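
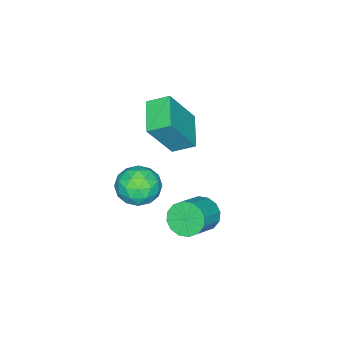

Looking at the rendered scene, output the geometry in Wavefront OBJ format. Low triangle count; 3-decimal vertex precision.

v 0.636 -2.576 -1.372
v 1.523 -2.319 -1.314
v 1.037 -3.781 -2.166
v 1.924 -3.524 -2.108
v 1.477 -3.815 -1.352
v 1.229 -3.071 -0.862
v 1.331 -3.029 -2.618
v 1.083 -2.285 -2.128
v 1.953 -2.599 -2.085
v 2.043 -3.085 -1.302
v 0.517 -3.015 -2.178
v 0.607 -3.501 -1.395
v 1.045 -2.342 -1.273
v 1.515 -3.758 -2.207
v 1.253 -3.929 -1.762
v 1.774 -3.778 -1.729
v 0.872 -2.784 -1.007
v 1.393 -2.633 -0.974
v 1.366 -3.512 -0.996
v 1.167 -3.467 -2.506
v 1.688 -3.316 -2.473
v 0.786 -2.322 -1.751
v 1.307 -2.171 -1.718
v 1.194 -2.588 -2.484
v 1.818 -2.356 -1.693
v 2.054 -3.064 -2.159
v 1.705 -2.773 -2.459
v 1.56 -2.335 -2.171
v 1.871 -2.641 -1.233
v 2.107 -3.349 -1.699
v 1.844 -3.52 -1.255
v 1.698 -3.083 -0.967
v 2.124 -2.806 -1.685
v 0.453 -2.751 -1.781
v 0.689 -3.459 -2.247
v 0.862 -3.017 -2.513
v 0.716 -2.58 -2.225
v 0.506 -3.036 -1.321
v 0.742 -3.744 -1.787
v 1 -3.765 -1.309
v 0.855 -3.327 -1.021
v 0.436 -3.294 -1.795
v -1.231 -3.248 -0.001
v -1.614 -2.456 0.431
v -0.049 -2.435 -0.443
v -0.432 -1.644 -0.011
v -0.268 -3.716 1.711
v -0.651 -2.925 2.143
v 0.914 -2.904 1.269
v 0.531 -2.112 1.701
v 0.123 -1.028 -3.334
v 0.464 -0.667 -3.922
v 1.659 -0.611 -3.195
v 1.317 -0.972 -2.606
v 0.313 -0.376 -3.696
v 1.508 -0.32 -2.969
v 0.11 -0.259 -3.373
v 1.305 -0.203 -2.646
v -0.088 -0.348 -3.04
v 1.106 -0.292 -2.312
v -0.231 -0.62 -2.785
v 0.964 -0.564 -2.057
v -0.278 -1.001 -2.677
v 0.916 -0.944 -1.95
v -0.219 -1.389 -2.745
v 0.976 -1.333 -2.018
v -0.068 -1.68 -2.971
v 1.127 -1.624 -2.244
v 0.135 -1.797 -3.294
v 1.33 -1.741 -2.567
v 0.334 -1.708 -3.628
v 1.528 -1.652 -2.9
v 0.476 -1.436 -3.883
v 1.671 -1.38 -3.155
v 0.524 -1.056 -3.99
v 1.718 -0.999 -3.263
f 1 38 17
f 38 12 41
f 17 41 6
f 38 41 17
f 1 17 13
f 17 6 18
f 13 18 2
f 17 18 13
f 1 13 22
f 13 2 23
f 22 23 8
f 13 23 22
f 1 22 34
f 22 8 37
f 34 37 11
f 22 37 34
f 1 34 38
f 34 11 42
f 38 42 12
f 34 42 38
f 2 18 29
f 18 6 32
f 29 32 10
f 18 32 29
f 6 41 19
f 41 12 40
f 19 40 5
f 41 40 19
f 12 42 39
f 42 11 35
f 39 35 3
f 42 35 39
f 11 37 36
f 37 8 24
f 36 24 7
f 37 24 36
f 8 23 28
f 23 2 25
f 28 25 9
f 23 25 28
f 4 30 16
f 30 10 31
f 16 31 5
f 30 31 16
f 4 16 14
f 16 5 15
f 14 15 3
f 16 15 14
f 4 14 21
f 14 3 20
f 21 20 7
f 14 20 21
f 4 21 26
f 21 7 27
f 26 27 9
f 21 27 26
f 4 26 30
f 26 9 33
f 30 33 10
f 26 33 30
f 5 31 19
f 31 10 32
f 19 32 6
f 31 32 19
f 3 15 39
f 15 5 40
f 39 40 12
f 15 40 39
f 7 20 36
f 20 3 35
f 36 35 11
f 20 35 36
f 9 27 28
f 27 7 24
f 28 24 8
f 27 24 28
f 10 33 29
f 33 9 25
f 29 25 2
f 33 25 29
f 44 46 43
f 47 44 43
f 43 46 45
f 45 47 43
f 44 50 46
f 48 44 47
f 48 50 44
f 46 50 45
f 49 47 45
f 45 50 49
f 49 48 47
f 50 48 49
f 52 51 55
f 52 55 53
f 53 55 56
f 53 56 54
f 55 51 57
f 55 57 56
f 56 57 58
f 56 58 54
f 57 51 59
f 57 59 58
f 58 59 60
f 58 60 54
f 59 51 61
f 59 61 60
f 60 61 62
f 60 62 54
f 61 51 63
f 61 63 62
f 62 63 64
f 62 64 54
f 63 51 65
f 63 65 64
f 64 65 66
f 64 66 54
f 65 51 67
f 65 67 66
f 66 67 68
f 66 68 54
f 67 51 69
f 67 69 68
f 68 69 70
f 68 70 54
f 69 51 71
f 69 71 70
f 70 71 72
f 70 72 54
f 71 51 73
f 71 73 72
f 72 73 74
f 72 74 54
f 73 51 75
f 73 75 74
f 74 75 76
f 74 76 54
f 75 51 52
f 75 52 76
f 76 52 53
f 76 53 54



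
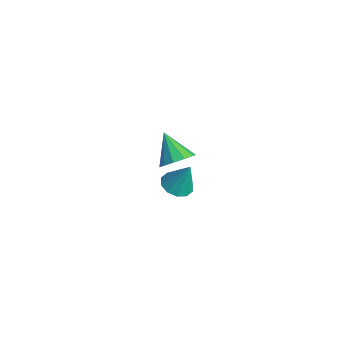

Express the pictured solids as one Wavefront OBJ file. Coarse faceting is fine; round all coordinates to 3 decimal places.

v 3.104 0.777 3.094
v 3.758 0.832 3.794
v 1.796 0.663 4.326
v 3.585 1.384 3.661
v 3.228 1.704 3.311
v 2.823 1.669 2.878
v 2.526 1.294 2.528
v 2.449 0.721 2.394
v 2.622 0.169 2.527
v 2.98 -0.15 2.877
v 3.384 -0.116 3.31
v 3.682 0.26 3.66
v -1.693 3.082 -3.864
v -1.211 2.268 -3.774
v -1.147 3.598 -2.096
v -0.849 2.669 -4.003
v -0.808 3.228 -4.179
v -1.106 3.731 -4.234
v -1.627 3.986 -4.148
v -2.174 3.896 -3.953
v -2.537 3.495 -3.724
v -2.577 2.937 -3.548
v -2.279 2.433 -3.493
v -1.758 2.178 -3.58
f 2 1 4
f 2 4 3
f 4 1 5
f 4 5 3
f 5 1 6
f 5 6 3
f 6 1 7
f 6 7 3
f 7 1 8
f 7 8 3
f 8 1 9
f 8 9 3
f 9 1 10
f 9 10 3
f 10 1 11
f 10 11 3
f 11 1 12
f 11 12 3
f 12 1 2
f 12 2 3
f 14 13 16
f 14 16 15
f 16 13 17
f 16 17 15
f 17 13 18
f 17 18 15
f 18 13 19
f 18 19 15
f 19 13 20
f 19 20 15
f 20 13 21
f 20 21 15
f 21 13 22
f 21 22 15
f 22 13 23
f 22 23 15
f 23 13 24
f 23 24 15
f 24 13 14
f 24 14 15



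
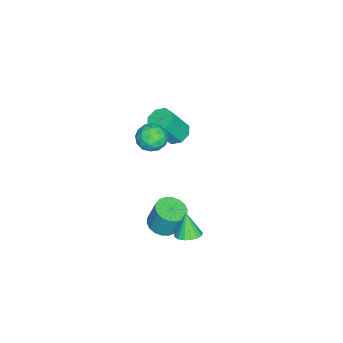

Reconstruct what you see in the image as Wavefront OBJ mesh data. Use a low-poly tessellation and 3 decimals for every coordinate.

v -1.927 1.617 0.066
v -1.525 1.017 -0.362
v -0.79 0.263 1.385
v -1.193 0.863 1.814
v -1.167 1.546 -0.284
v -0.433 0.791 1.463
v -1.255 2.116 -0.001
v -0.52 1.362 1.747
v -1.736 2.394 0.322
v -1.002 1.64 2.069
v -2.33 2.217 0.495
v -1.595 1.463 2.242
v -2.687 1.689 0.417
v -1.953 0.934 2.164
v -2.6 1.118 0.133
v -1.865 0.364 1.881
v -2.118 0.84 -0.189
v -1.384 0.086 1.558
v 2.157 1.911 2.709
v 2.743 1.991 3.448
v 1.277 0.949 3.512
v 1.863 1.029 4.251
v 1.329 1.765 3.989
v 1.873 2.359 3.493
v 2.147 0.581 3.467
v 2.691 1.175 2.971
v 2.737 1.169 3.916
v 2.232 1.9 4.239
v 1.788 1.04 2.721
v 1.283 1.771 3.044
v 2.527 2.036 3.008
v 1.493 0.904 3.952
v 1.179 1.337 3.798
v 1.523 1.384 4.232
v 2.016 2.252 3.035
v 2.36 2.299 3.469
v 1.529 2.166 3.787
v 1.66 0.641 3.491
v 2.004 0.688 3.925
v 2.497 1.556 2.728
v 2.841 1.603 3.162
v 2.491 0.774 3.173
v 2.869 1.599 3.717
v 2.351 1.033 4.189
v 2.518 0.77 3.729
v 2.838 1.12 3.437
v 2.571 2.029 3.907
v 2.054 1.464 4.379
v 1.74 1.896 4.225
v 2.06 2.246 3.934
v 2.568 1.546 4.182
v 1.966 1.476 2.581
v 1.449 0.911 3.053
v 1.96 0.694 3.026
v 2.28 1.044 2.735
v 1.669 1.907 2.771
v 1.151 1.341 3.243
v 1.182 1.82 3.523
v 1.502 2.17 3.231
v 1.452 1.394 2.778
v 1.889 2.032 -4.599
v 2.648 1.498 -4.449
v 2.69 2.015 -2.83
v 1.931 2.548 -2.981
v 2.813 1.863 -4.57
v 2.855 2.379 -2.951
v 2.795 2.261 -4.696
v 2.837 2.778 -3.077
v 2.598 2.614 -4.804
v 2.64 3.131 -3.185
v 2.26 2.851 -4.871
v 2.302 3.368 -3.252
v 1.849 2.927 -4.884
v 1.891 3.443 -3.265
v 1.446 2.825 -4.841
v 1.488 3.341 -3.222
v 1.13 2.565 -4.75
v 1.172 3.082 -3.131
v 0.965 2.201 -4.629
v 1.007 2.717 -3.01
v 0.983 1.802 -4.503
v 1.025 2.319 -2.884
v 1.18 1.449 -4.395
v 1.222 1.966 -2.776
v 1.518 1.212 -4.328
v 1.56 1.729 -2.709
v 1.929 1.137 -4.315
v 1.971 1.653 -2.696
v 2.332 1.239 -4.358
v 2.374 1.755 -2.739
v 3.375 4.001 -3.324
v 3.848 3.369 -3.298
v 2.865 3.679 -1.896
v 4.062 3.648 -3.159
v 4.118 4.008 -3.057
v 4.004 4.366 -3.017
v 3.746 4.641 -3.047
v 3.403 4.769 -3.141
v 3.053 4.721 -3.276
v 2.777 4.508 -3.423
v 2.638 4.179 -3.546
v 2.667 3.81 -3.619
v 2.859 3.484 -3.625
v 3.169 3.276 -3.561
v 3.526 3.235 -3.443
f 2 1 5
f 2 5 3
f 3 5 6
f 3 6 4
f 5 1 7
f 5 7 6
f 6 7 8
f 6 8 4
f 7 1 9
f 7 9 8
f 8 9 10
f 8 10 4
f 9 1 11
f 9 11 10
f 10 11 12
f 10 12 4
f 11 1 13
f 11 13 12
f 12 13 14
f 12 14 4
f 13 1 15
f 13 15 14
f 14 15 16
f 14 16 4
f 15 1 17
f 15 17 16
f 16 17 18
f 16 18 4
f 17 1 2
f 17 2 18
f 18 2 3
f 18 3 4
f 19 56 35
f 56 30 59
f 35 59 24
f 56 59 35
f 19 35 31
f 35 24 36
f 31 36 20
f 35 36 31
f 19 31 40
f 31 20 41
f 40 41 26
f 31 41 40
f 19 40 52
f 40 26 55
f 52 55 29
f 40 55 52
f 19 52 56
f 52 29 60
f 56 60 30
f 52 60 56
f 20 36 47
f 36 24 50
f 47 50 28
f 36 50 47
f 24 59 37
f 59 30 58
f 37 58 23
f 59 58 37
f 30 60 57
f 60 29 53
f 57 53 21
f 60 53 57
f 29 55 54
f 55 26 42
f 54 42 25
f 55 42 54
f 26 41 46
f 41 20 43
f 46 43 27
f 41 43 46
f 22 48 34
f 48 28 49
f 34 49 23
f 48 49 34
f 22 34 32
f 34 23 33
f 32 33 21
f 34 33 32
f 22 32 39
f 32 21 38
f 39 38 25
f 32 38 39
f 22 39 44
f 39 25 45
f 44 45 27
f 39 45 44
f 22 44 48
f 44 27 51
f 48 51 28
f 44 51 48
f 23 49 37
f 49 28 50
f 37 50 24
f 49 50 37
f 21 33 57
f 33 23 58
f 57 58 30
f 33 58 57
f 25 38 54
f 38 21 53
f 54 53 29
f 38 53 54
f 27 45 46
f 45 25 42
f 46 42 26
f 45 42 46
f 28 51 47
f 51 27 43
f 47 43 20
f 51 43 47
f 62 61 65
f 62 65 63
f 63 65 66
f 63 66 64
f 65 61 67
f 65 67 66
f 66 67 68
f 66 68 64
f 67 61 69
f 67 69 68
f 68 69 70
f 68 70 64
f 69 61 71
f 69 71 70
f 70 71 72
f 70 72 64
f 71 61 73
f 71 73 72
f 72 73 74
f 72 74 64
f 73 61 75
f 73 75 74
f 74 75 76
f 74 76 64
f 75 61 77
f 75 77 76
f 76 77 78
f 76 78 64
f 77 61 79
f 77 79 78
f 78 79 80
f 78 80 64
f 79 61 81
f 79 81 80
f 80 81 82
f 80 82 64
f 81 61 83
f 81 83 82
f 82 83 84
f 82 84 64
f 83 61 85
f 83 85 84
f 84 85 86
f 84 86 64
f 85 61 87
f 85 87 86
f 86 87 88
f 86 88 64
f 87 61 89
f 87 89 88
f 88 89 90
f 88 90 64
f 89 61 62
f 89 62 90
f 90 62 63
f 90 63 64
f 92 91 94
f 92 94 93
f 94 91 95
f 94 95 93
f 95 91 96
f 95 96 93
f 96 91 97
f 96 97 93
f 97 91 98
f 97 98 93
f 98 91 99
f 98 99 93
f 99 91 100
f 99 100 93
f 100 91 101
f 100 101 93
f 101 91 102
f 101 102 93
f 102 91 103
f 102 103 93
f 103 91 104
f 103 104 93
f 104 91 105
f 104 105 93
f 105 91 92
f 105 92 93



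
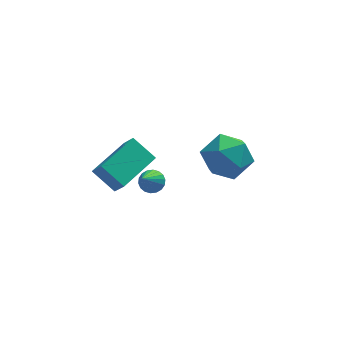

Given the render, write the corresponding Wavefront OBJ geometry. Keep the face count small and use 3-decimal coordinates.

v -0.87 -1.824 1.962
v -0.572 -1.56 2.281
v -1.37 -2.996 3.398
v -0.771 -1.453 2.299
v -0.991 -1.42 2.25
v -1.186 -1.467 2.144
v -1.318 -1.584 2.002
v -1.362 -1.749 1.852
v -1.308 -1.928 1.724
v -1.168 -2.087 1.643
v -0.968 -2.194 1.625
v -0.749 -2.227 1.675
v -0.554 -2.181 1.781
v -0.421 -2.063 1.923
v -0.378 -1.899 2.072
v -0.431 -1.719 2.2
v -2.979 -0.738 1.8
v -2.68 -1.251 2.579
v -1.628 0.531 2.117
v -1.329 0.017 2.896
v -2.211 -1.377 1.084
v -1.912 -1.891 1.863
v -0.86 -0.109 1.401
v -0.561 -0.622 2.18
v 2.079 0.674 2.06
v 2.957 0.845 1.377
v 1.563 -0.745 1.043
v 2.441 -0.574 0.36
v 2.608 -0.942 1.41
v 2.927 -0.065 2.039
v 1.593 0.165 0.381
v 1.912 1.042 1.01
v 2.657 0.53 0.34
v 3.284 -0.154 0.976
v 1.236 0.254 1.444
v 1.863 -0.43 2.08
f 2 1 4
f 2 4 3
f 4 1 5
f 4 5 3
f 5 1 6
f 5 6 3
f 6 1 7
f 6 7 3
f 7 1 8
f 7 8 3
f 8 1 9
f 8 9 3
f 9 1 10
f 9 10 3
f 10 1 11
f 10 11 3
f 11 1 12
f 11 12 3
f 12 1 13
f 12 13 3
f 13 1 14
f 13 14 3
f 14 1 15
f 14 15 3
f 15 1 16
f 15 16 3
f 16 1 2
f 16 2 3
f 18 20 17
f 21 18 17
f 17 20 19
f 19 21 17
f 18 24 20
f 22 18 21
f 22 24 18
f 20 24 19
f 23 21 19
f 19 24 23
f 23 22 21
f 24 22 23
f 25 36 30
f 25 30 26
f 25 26 32
f 25 32 35
f 25 35 36
f 26 30 34
f 30 36 29
f 36 35 27
f 35 32 31
f 32 26 33
f 28 34 29
f 28 29 27
f 28 27 31
f 28 31 33
f 28 33 34
f 29 34 30
f 27 29 36
f 31 27 35
f 33 31 32
f 34 33 26



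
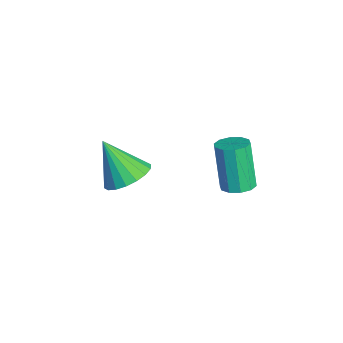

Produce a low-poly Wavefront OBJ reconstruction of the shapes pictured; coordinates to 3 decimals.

v -1.762 0.283 -0.242
v -1.232 -0.565 -0.385
v -2.558 -0.483 1.342
v -0.959 -0.318 -0.128
v -0.844 0.048 0.106
v -0.911 0.46 0.272
v -1.147 0.838 0.336
v -1.505 1.105 0.286
v -1.914 1.21 0.131
v -2.292 1.131 -0.098
v -2.566 0.884 -0.355
v -2.681 0.518 -0.589
v -2.614 0.106 -0.755
v -2.378 -0.272 -0.819
v -2.02 -0.539 -0.769
v -1.611 -0.644 -0.614
v 2.736 3.312 2.955
v 3.26 3.632 3.169
v 2.568 3.568 4.959
v 2.044 3.248 4.745
v 2.98 3.903 3.07
v 2.289 3.839 4.86
v 2.607 3.948 2.928
v 1.916 3.885 4.718
v 2.283 3.751 2.796
v 1.592 3.687 4.586
v 2.132 3.385 2.725
v 1.441 3.322 4.515
v 2.212 2.992 2.741
v 1.52 2.928 4.531
v 2.491 2.721 2.84
v 1.8 2.657 4.63
v 2.864 2.675 2.982
v 2.173 2.612 4.772
v 3.188 2.873 3.114
v 2.497 2.809 4.904
v 3.339 3.238 3.185
v 2.648 3.175 4.975
f 2 1 4
f 2 4 3
f 4 1 5
f 4 5 3
f 5 1 6
f 5 6 3
f 6 1 7
f 6 7 3
f 7 1 8
f 7 8 3
f 8 1 9
f 8 9 3
f 9 1 10
f 9 10 3
f 10 1 11
f 10 11 3
f 11 1 12
f 11 12 3
f 12 1 13
f 12 13 3
f 13 1 14
f 13 14 3
f 14 1 15
f 14 15 3
f 15 1 16
f 15 16 3
f 16 1 2
f 16 2 3
f 18 17 21
f 18 21 19
f 19 21 22
f 19 22 20
f 21 17 23
f 21 23 22
f 22 23 24
f 22 24 20
f 23 17 25
f 23 25 24
f 24 25 26
f 24 26 20
f 25 17 27
f 25 27 26
f 26 27 28
f 26 28 20
f 27 17 29
f 27 29 28
f 28 29 30
f 28 30 20
f 29 17 31
f 29 31 30
f 30 31 32
f 30 32 20
f 31 17 33
f 31 33 32
f 32 33 34
f 32 34 20
f 33 17 35
f 33 35 34
f 34 35 36
f 34 36 20
f 35 17 37
f 35 37 36
f 36 37 38
f 36 38 20
f 37 17 18
f 37 18 38
f 38 18 19
f 38 19 20



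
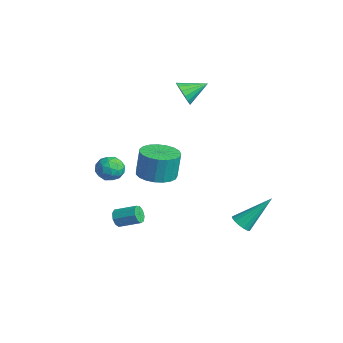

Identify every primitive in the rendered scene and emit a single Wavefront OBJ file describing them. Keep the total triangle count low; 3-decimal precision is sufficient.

v -1.389 0.501 -1.756
v -0.444 0.761 -1.768
v -0.486 0.978 -0.335
v -1.431 0.719 -0.324
v -0.631 1.118 -1.828
v -0.673 1.336 -0.395
v -0.949 1.369 -1.875
v -0.991 1.586 -0.442
v -1.343 1.469 -1.902
v -1.385 1.687 -0.469
v -1.745 1.402 -1.904
v -1.787 1.62 -0.471
v -2.085 1.18 -1.88
v -2.127 1.398 -0.447
v -2.305 0.84 -1.835
v -2.347 1.058 -0.402
v -2.367 0.441 -1.776
v -2.409 0.659 -0.343
v -2.26 0.053 -1.714
v -2.302 0.271 -0.281
v -2.002 -0.257 -1.659
v -2.044 -0.04 -0.226
v -1.638 -0.437 -1.621
v -1.68 -0.219 -0.188
v -1.231 -0.454 -1.607
v -1.273 -0.237 -0.174
v -0.851 -0.306 -1.618
v -0.893 -0.089 -0.185
v -0.565 -0.019 -1.653
v -0.607 0.199 -0.22
v -0.421 0.359 -1.706
v -0.463 0.576 -0.274
v 3.557 2.272 -2.665
v 4.105 2.276 -2.779
v 3.843 3.668 -1.235
v 4.004 2.463 -2.942
v 3.801 2.607 -3.042
v 3.542 2.674 -3.055
v 3.286 2.648 -2.979
v 3.092 2.537 -2.831
v 3.005 2.364 -2.645
v 3.044 2.17 -2.464
v 3.201 2 -2.329
v 3.439 1.892 -2.271
v 3.704 1.871 -2.303
v 3.936 1.941 -2.419
v 4.08 2.087 -2.59
v -2.82 2.618 2.386
v -2.445 2.799 1.787
v -2.58 3.802 2.894
v -2.773 2.897 1.713
v -3.111 2.931 1.794
v -3.382 2.893 2.011
v -3.525 2.792 2.313
v -3.506 2.652 2.633
v -3.33 2.503 2.895
v -3.038 2.381 3.042
v -2.695 2.313 3.038
v -2.381 2.315 2.885
v -2.167 2.387 2.617
v -2.103 2.511 2.297
v -2.204 2.66 1.997
v -0.163 -2.109 -3.22
v 0.169 -2.194 -3.583
v 0.856 -1.397 -3.144
v 0.523 -1.311 -2.78
v -0.051 -1.951 -3.681
v 0.636 -1.154 -3.242
v -0.323 -1.782 -3.563
v 0.363 -0.985 -3.123
v -0.521 -1.765 -3.284
v 0.166 -0.968 -2.845
v -0.551 -1.909 -2.975
v 0.135 -1.112 -2.536
v -0.4 -2.146 -2.781
v 0.287 -1.349 -2.342
v -0.138 -2.366 -2.792
v 0.549 -1.569 -2.353
v 0.112 -2.465 -3.003
v 0.799 -1.668 -2.564
v 0.233 -2.397 -3.315
v 0.92 -1.6 -2.876
v -2.228 -0.718 -1.295
v -1.967 -1.122 -1.867
v -2.893 -1.658 -0.933
v -2.632 -2.062 -1.505
v -2.178 -1.872 -0.944
v -1.767 -1.291 -1.168
v -3.093 -1.489 -1.632
v -2.682 -0.908 -1.856
v -2.502 -1.599 -2.075
v -1.936 -1.835 -1.649
v -2.924 -0.945 -1.151
v -2.358 -1.181 -0.725
v -2.039 -0.837 -1.613
v -2.821 -1.943 -1.187
v -2.554 -1.831 -0.858
v -2.401 -2.069 -1.193
v -1.921 -0.936 -1.202
v -1.768 -1.174 -1.538
v -1.892 -1.615 -0.995
v -3.092 -1.606 -1.262
v -2.939 -1.844 -1.598
v -2.459 -0.711 -1.607
v -2.306 -0.949 -1.942
v -2.968 -1.165 -1.805
v -2.2 -1.355 -2.071
v -2.591 -1.908 -1.858
v -2.862 -1.571 -1.933
v -2.621 -1.229 -2.065
v -1.868 -1.494 -1.821
v -2.259 -2.047 -1.608
v -1.992 -1.935 -1.278
v -1.75 -1.593 -1.41
v -2.182 -1.774 -1.943
v -2.601 -0.733 -1.192
v -2.992 -1.286 -0.979
v -3.11 -1.187 -1.39
v -2.868 -0.845 -1.522
v -2.269 -0.872 -0.942
v -2.66 -1.425 -0.729
v -2.239 -1.551 -0.735
v -1.998 -1.209 -0.867
v -2.678 -1.006 -0.857
f 2 1 5
f 2 5 3
f 3 5 6
f 3 6 4
f 5 1 7
f 5 7 6
f 6 7 8
f 6 8 4
f 7 1 9
f 7 9 8
f 8 9 10
f 8 10 4
f 9 1 11
f 9 11 10
f 10 11 12
f 10 12 4
f 11 1 13
f 11 13 12
f 12 13 14
f 12 14 4
f 13 1 15
f 13 15 14
f 14 15 16
f 14 16 4
f 15 1 17
f 15 17 16
f 16 17 18
f 16 18 4
f 17 1 19
f 17 19 18
f 18 19 20
f 18 20 4
f 19 1 21
f 19 21 20
f 20 21 22
f 20 22 4
f 21 1 23
f 21 23 22
f 22 23 24
f 22 24 4
f 23 1 25
f 23 25 24
f 24 25 26
f 24 26 4
f 25 1 27
f 25 27 26
f 26 27 28
f 26 28 4
f 27 1 29
f 27 29 28
f 28 29 30
f 28 30 4
f 29 1 31
f 29 31 30
f 30 31 32
f 30 32 4
f 31 1 2
f 31 2 32
f 32 2 3
f 32 3 4
f 34 33 36
f 34 36 35
f 36 33 37
f 36 37 35
f 37 33 38
f 37 38 35
f 38 33 39
f 38 39 35
f 39 33 40
f 39 40 35
f 40 33 41
f 40 41 35
f 41 33 42
f 41 42 35
f 42 33 43
f 42 43 35
f 43 33 44
f 43 44 35
f 44 33 45
f 44 45 35
f 45 33 46
f 45 46 35
f 46 33 47
f 46 47 35
f 47 33 34
f 47 34 35
f 49 48 51
f 49 51 50
f 51 48 52
f 51 52 50
f 52 48 53
f 52 53 50
f 53 48 54
f 53 54 50
f 54 48 55
f 54 55 50
f 55 48 56
f 55 56 50
f 56 48 57
f 56 57 50
f 57 48 58
f 57 58 50
f 58 48 59
f 58 59 50
f 59 48 60
f 59 60 50
f 60 48 61
f 60 61 50
f 61 48 62
f 61 62 50
f 62 48 49
f 62 49 50
f 64 63 67
f 64 67 65
f 65 67 68
f 65 68 66
f 67 63 69
f 67 69 68
f 68 69 70
f 68 70 66
f 69 63 71
f 69 71 70
f 70 71 72
f 70 72 66
f 71 63 73
f 71 73 72
f 72 73 74
f 72 74 66
f 73 63 75
f 73 75 74
f 74 75 76
f 74 76 66
f 75 63 77
f 75 77 76
f 76 77 78
f 76 78 66
f 77 63 79
f 77 79 78
f 78 79 80
f 78 80 66
f 79 63 81
f 79 81 80
f 80 81 82
f 80 82 66
f 81 63 64
f 81 64 82
f 82 64 65
f 82 65 66
f 83 120 99
f 120 94 123
f 99 123 88
f 120 123 99
f 83 99 95
f 99 88 100
f 95 100 84
f 99 100 95
f 83 95 104
f 95 84 105
f 104 105 90
f 95 105 104
f 83 104 116
f 104 90 119
f 116 119 93
f 104 119 116
f 83 116 120
f 116 93 124
f 120 124 94
f 116 124 120
f 84 100 111
f 100 88 114
f 111 114 92
f 100 114 111
f 88 123 101
f 123 94 122
f 101 122 87
f 123 122 101
f 94 124 121
f 124 93 117
f 121 117 85
f 124 117 121
f 93 119 118
f 119 90 106
f 118 106 89
f 119 106 118
f 90 105 110
f 105 84 107
f 110 107 91
f 105 107 110
f 86 112 98
f 112 92 113
f 98 113 87
f 112 113 98
f 86 98 96
f 98 87 97
f 96 97 85
f 98 97 96
f 86 96 103
f 96 85 102
f 103 102 89
f 96 102 103
f 86 103 108
f 103 89 109
f 108 109 91
f 103 109 108
f 86 108 112
f 108 91 115
f 112 115 92
f 108 115 112
f 87 113 101
f 113 92 114
f 101 114 88
f 113 114 101
f 85 97 121
f 97 87 122
f 121 122 94
f 97 122 121
f 89 102 118
f 102 85 117
f 118 117 93
f 102 117 118
f 91 109 110
f 109 89 106
f 110 106 90
f 109 106 110
f 92 115 111
f 115 91 107
f 111 107 84
f 115 107 111



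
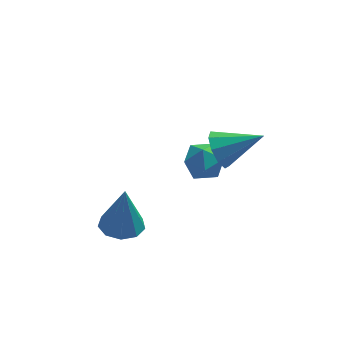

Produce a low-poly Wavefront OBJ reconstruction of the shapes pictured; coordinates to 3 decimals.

v -2.576 -2.905 -1.75
v -1.845 -2.616 -1.831
v -2.424 -2.795 0.01
v -2.205 -2.212 -1.825
v -2.737 -2.132 -1.784
v -3.195 -2.414 -1.727
v -3.363 -2.926 -1.681
v -3.163 -3.428 -1.667
v -2.688 -3.685 -1.692
v -2.161 -3.577 -1.744
v -1.828 -3.155 -1.799
v 0.769 -2.063 1.071
v 1.066 -2.352 0.433
v 2.211 -2.257 1.829
v 1.131 -1.836 0.442
v 1.026 -1.427 0.745
v 0.802 -1.315 1.2
v 0.562 -1.554 1.595
v 0.419 -2.031 1.744
v 0.44 -2.523 1.579
v 0.616 -2.8 1.175
v 0.863 -2.733 0.723
v 0.197 0.41 -1.081
v 1.022 0.332 -1.027
v 0.158 -0.612 -1.953
v 0.983 -0.69 -1.899
v 0.504 -0.888 -1.25
v 0.528 -0.256 -0.711
v 0.652 -0.024 -2.269
v 0.676 0.608 -1.73
v 1.303 0.064 -1.761
v 1.212 -0.47 -1.132
v -0.032 0.19 -1.848
v -0.123 -0.344 -1.219
f 2 1 4
f 2 4 3
f 4 1 5
f 4 5 3
f 5 1 6
f 5 6 3
f 6 1 7
f 6 7 3
f 7 1 8
f 7 8 3
f 8 1 9
f 8 9 3
f 9 1 10
f 9 10 3
f 10 1 11
f 10 11 3
f 11 1 2
f 11 2 3
f 13 12 15
f 13 15 14
f 15 12 16
f 15 16 14
f 16 12 17
f 16 17 14
f 17 12 18
f 17 18 14
f 18 12 19
f 18 19 14
f 19 12 20
f 19 20 14
f 20 12 21
f 20 21 14
f 21 12 22
f 21 22 14
f 22 12 13
f 22 13 14
f 23 34 28
f 23 28 24
f 23 24 30
f 23 30 33
f 23 33 34
f 24 28 32
f 28 34 27
f 34 33 25
f 33 30 29
f 30 24 31
f 26 32 27
f 26 27 25
f 26 25 29
f 26 29 31
f 26 31 32
f 27 32 28
f 25 27 34
f 29 25 33
f 31 29 30
f 32 31 24



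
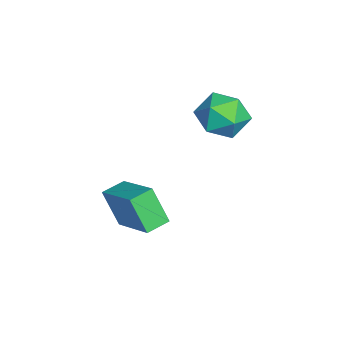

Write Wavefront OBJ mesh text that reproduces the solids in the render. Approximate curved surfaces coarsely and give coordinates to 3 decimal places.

v 1.596 -2.863 -2.049
v 1.249 -3.39 -0.822
v 1.08 -2.225 -1.921
v 0.733 -2.752 -0.694
v 2.947 -1.928 -1.266
v 2.6 -2.455 -0.039
v 2.431 -1.29 -1.138
v 2.084 -1.817 0.089
v -0.302 0.712 2.459
v 0.485 1.124 2.165
v 0.355 -0.644 2.315
v 1.142 -0.232 2.021
v 0.868 -0.136 2.911
v 0.462 0.702 2.999
v 0.378 -0.222 1.481
v -0.028 0.616 1.569
v 0.905 0.547 1.56
v 1.208 0.6 2.444
v -0.368 -0.12 2.036
v -0.065 -0.067 2.92
f 2 4 1
f 5 2 1
f 1 4 3
f 3 5 1
f 2 8 4
f 6 2 5
f 6 8 2
f 4 8 3
f 7 5 3
f 3 8 7
f 7 6 5
f 8 6 7
f 9 20 14
f 9 14 10
f 9 10 16
f 9 16 19
f 9 19 20
f 10 14 18
f 14 20 13
f 20 19 11
f 19 16 15
f 16 10 17
f 12 18 13
f 12 13 11
f 12 11 15
f 12 15 17
f 12 17 18
f 13 18 14
f 11 13 20
f 15 11 19
f 17 15 16
f 18 17 10



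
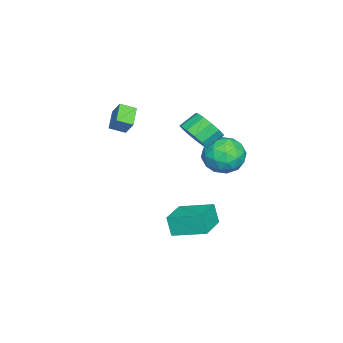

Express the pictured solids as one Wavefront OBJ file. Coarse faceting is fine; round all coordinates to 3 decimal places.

v 1.866 -2.045 2.912
v 2.155 -2.809 3.266
v 0.781 -2.207 3.448
v 1.07 -2.971 3.802
v 2.19 -1.549 3.718
v 2.479 -2.313 4.072
v 1.105 -1.711 4.254
v 1.394 -2.475 4.608
v 1.103 1.149 2.695
v 1.869 1.426 3.221
v 1.203 2.068 3.852
v 0.437 1.791 3.325
v 1.827 1.784 2.811
v 1.16 2.427 3.442
v 1.554 1.941 2.364
v 0.888 2.584 2.994
v 1.139 1.846 2.022
v 0.473 2.489 2.652
v 0.712 1.53 1.893
v 0.046 2.173 2.524
v 0.409 1.093 2.019
v -0.257 1.735 2.65
v 0.327 0.673 2.36
v -0.339 1.316 2.99
v 0.491 0.405 2.807
v -0.175 1.047 3.437
v 0.849 0.372 3.218
v 0.183 1.015 3.849
v 1.288 0.586 3.463
v 0.622 1.229 4.094
v 1.668 0.979 3.465
v 1.002 1.622 4.095
v 0.596 3.561 1.709
v 1.558 2.951 1.409
v -0.498 2.089 1.191
v 0.464 1.479 0.891
v 0.245 1.715 2.024
v 0.921 2.624 2.344
v 0.139 2.416 0.256
v 0.815 3.325 0.576
v 1.276 2.243 0.511
v 1.341 1.81 1.604
v -0.281 3.23 0.996
v -0.216 2.797 2.089
v 1.173 3.385 1.605
v -0.113 1.655 0.995
v -0.242 1.793 1.661
v 0.324 1.435 1.485
v 0.799 3.193 2.154
v 1.364 2.834 1.978
v 0.592 2.108 2.34
v -0.304 2.206 0.622
v 0.261 1.847 0.446
v 0.736 3.605 1.115
v 1.302 3.247 0.939
v 0.468 2.932 0.26
v 1.572 2.611 0.901
v 0.929 1.746 0.596
v 0.738 2.296 0.223
v 1.136 2.831 0.411
v 1.611 2.356 1.543
v 0.968 1.491 1.239
v 0.839 1.629 1.905
v 1.236 2.164 2.093
v 1.445 1.94 1.015
v 0.092 3.549 1.361
v -0.551 2.684 1.057
v -0.176 2.876 0.507
v 0.221 3.411 0.695
v 0.131 3.294 2.004
v -0.512 2.429 1.699
v -0.076 2.209 2.189
v 0.322 2.744 2.377
v -0.385 3.1 1.585
v 1.247 0.726 -3.575
v 1.046 0.413 -2.466
v 1.301 2.522 -3.057
v 1.1 2.209 -1.948
v 3.02 0.591 -3.292
v 2.819 0.278 -2.183
v 3.074 2.387 -2.774
v 2.873 2.074 -1.665
f 2 4 1
f 5 2 1
f 1 4 3
f 3 5 1
f 2 8 4
f 6 2 5
f 6 8 2
f 4 8 3
f 7 5 3
f 3 8 7
f 7 6 5
f 8 6 7
f 10 9 13
f 10 13 11
f 11 13 14
f 11 14 12
f 13 9 15
f 13 15 14
f 14 15 16
f 14 16 12
f 15 9 17
f 15 17 16
f 16 17 18
f 16 18 12
f 17 9 19
f 17 19 18
f 18 19 20
f 18 20 12
f 19 9 21
f 19 21 20
f 20 21 22
f 20 22 12
f 21 9 23
f 21 23 22
f 22 23 24
f 22 24 12
f 23 9 25
f 23 25 24
f 24 25 26
f 24 26 12
f 25 9 27
f 25 27 26
f 26 27 28
f 26 28 12
f 27 9 29
f 27 29 28
f 28 29 30
f 28 30 12
f 29 9 31
f 29 31 30
f 30 31 32
f 30 32 12
f 31 9 10
f 31 10 32
f 32 10 11
f 32 11 12
f 33 70 49
f 70 44 73
f 49 73 38
f 70 73 49
f 33 49 45
f 49 38 50
f 45 50 34
f 49 50 45
f 33 45 54
f 45 34 55
f 54 55 40
f 45 55 54
f 33 54 66
f 54 40 69
f 66 69 43
f 54 69 66
f 33 66 70
f 66 43 74
f 70 74 44
f 66 74 70
f 34 50 61
f 50 38 64
f 61 64 42
f 50 64 61
f 38 73 51
f 73 44 72
f 51 72 37
f 73 72 51
f 44 74 71
f 74 43 67
f 71 67 35
f 74 67 71
f 43 69 68
f 69 40 56
f 68 56 39
f 69 56 68
f 40 55 60
f 55 34 57
f 60 57 41
f 55 57 60
f 36 62 48
f 62 42 63
f 48 63 37
f 62 63 48
f 36 48 46
f 48 37 47
f 46 47 35
f 48 47 46
f 36 46 53
f 46 35 52
f 53 52 39
f 46 52 53
f 36 53 58
f 53 39 59
f 58 59 41
f 53 59 58
f 36 58 62
f 58 41 65
f 62 65 42
f 58 65 62
f 37 63 51
f 63 42 64
f 51 64 38
f 63 64 51
f 35 47 71
f 47 37 72
f 71 72 44
f 47 72 71
f 39 52 68
f 52 35 67
f 68 67 43
f 52 67 68
f 41 59 60
f 59 39 56
f 60 56 40
f 59 56 60
f 42 65 61
f 65 41 57
f 61 57 34
f 65 57 61
f 76 78 75
f 79 76 75
f 75 78 77
f 77 79 75
f 76 82 78
f 80 76 79
f 80 82 76
f 78 82 77
f 81 79 77
f 77 82 81
f 81 80 79
f 82 80 81



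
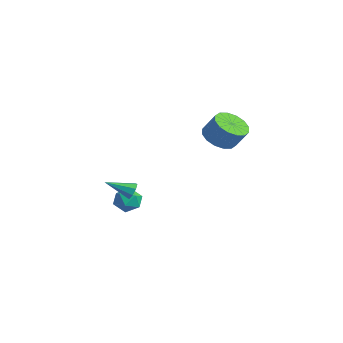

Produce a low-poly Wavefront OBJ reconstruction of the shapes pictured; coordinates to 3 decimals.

v -3.478 -1.72 -1.165
v -2.685 -1.353 -1.035
v -2.855 -2.987 -1.385
v -2.062 -2.62 -1.255
v -2.625 -2.706 -0.58
v -3.01 -1.923 -0.444
v -2.53 -2.417 -1.976
v -2.915 -1.634 -1.84
v -2.1 -1.784 -1.537
v -2.158 -1.962 -0.674
v -3.382 -2.378 -1.746
v -3.44 -2.556 -0.883
v -0.498 -2.87 0.469
v -0.031 -2.884 0.813
v -1.042 -4.21 1.151
v -0.367 -2.656 0.992
v -0.78 -2.553 0.864
v -1.027 -2.636 0.505
v -0.964 -2.855 0.124
v -0.628 -3.083 -0.055
v -0.215 -3.186 0.073
v 0.032 -3.104 0.432
v -2.834 3.303 2.558
v -2.001 3.638 1.94
v -1.313 4.072 3.104
v -2.146 3.737 3.722
v -2.345 4.084 1.977
v -1.656 4.518 3.14
v -2.819 4.321 2.169
v -2.13 4.755 3.333
v -3.298 4.285 2.466
v -2.609 4.719 3.629
v -3.652 3.986 2.787
v -2.963 4.42 3.951
v -3.787 3.504 3.048
v -3.099 3.938 4.211
v -3.667 2.968 3.176
v -2.979 3.402 4.34
v -3.324 2.522 3.14
v -2.635 2.956 4.303
v -2.85 2.285 2.947
v -2.161 2.719 4.111
v -2.371 2.321 2.651
v -1.682 2.755 3.814
v -2.017 2.62 2.329
v -1.328 3.054 3.493
v -1.881 3.102 2.069
v -1.193 3.536 3.232
f 1 12 6
f 1 6 2
f 1 2 8
f 1 8 11
f 1 11 12
f 2 6 10
f 6 12 5
f 12 11 3
f 11 8 7
f 8 2 9
f 4 10 5
f 4 5 3
f 4 3 7
f 4 7 9
f 4 9 10
f 5 10 6
f 3 5 12
f 7 3 11
f 9 7 8
f 10 9 2
f 14 13 16
f 14 16 15
f 16 13 17
f 16 17 15
f 17 13 18
f 17 18 15
f 18 13 19
f 18 19 15
f 19 13 20
f 19 20 15
f 20 13 21
f 20 21 15
f 21 13 22
f 21 22 15
f 22 13 14
f 22 14 15
f 24 23 27
f 24 27 25
f 25 27 28
f 25 28 26
f 27 23 29
f 27 29 28
f 28 29 30
f 28 30 26
f 29 23 31
f 29 31 30
f 30 31 32
f 30 32 26
f 31 23 33
f 31 33 32
f 32 33 34
f 32 34 26
f 33 23 35
f 33 35 34
f 34 35 36
f 34 36 26
f 35 23 37
f 35 37 36
f 36 37 38
f 36 38 26
f 37 23 39
f 37 39 38
f 38 39 40
f 38 40 26
f 39 23 41
f 39 41 40
f 40 41 42
f 40 42 26
f 41 23 43
f 41 43 42
f 42 43 44
f 42 44 26
f 43 23 45
f 43 45 44
f 44 45 46
f 44 46 26
f 45 23 47
f 45 47 46
f 46 47 48
f 46 48 26
f 47 23 24
f 47 24 48
f 48 24 25
f 48 25 26



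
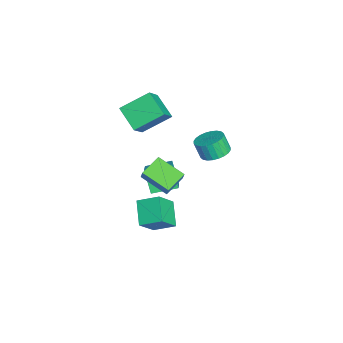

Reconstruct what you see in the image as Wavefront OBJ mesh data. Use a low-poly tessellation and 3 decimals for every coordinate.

v 2.17 -0.946 2.786
v 2.606 -0.86 3.557
v 3.161 0.505 2.063
v 3.597 0.591 2.834
v 3.203 -1.891 2.306
v 3.639 -1.805 3.077
v 4.194 -0.44 1.583
v 4.63 -0.354 2.354
v -3.595 -1.696 0.324
v -4.956 -2.553 1.258
v -3.998 0.143 1.422
v -5.359 -0.714 2.357
v -2.381 -2.206 1.623
v -3.742 -3.063 2.558
v -2.784 -0.367 2.722
v -4.145 -1.224 3.656
v 0.906 -1.289 -2.683
v 1.841 -2.144 -1.254
v 1.179 0.031 -2.072
v 2.114 -0.824 -0.643
v 2.406 -1.176 -3.597
v 3.341 -2.031 -2.168
v 2.679 0.144 -2.986
v 3.614 -0.711 -1.557
v -3.058 -1.557 -2.552
v -1.753 -1.638 -1.719
v -3.188 0.108 -2.185
v -1.883 0.027 -1.352
v -2.117 -1.167 -3.988
v -0.812 -1.248 -3.155
v -2.247 0.498 -3.621
v -0.942 0.417 -2.788
v -1.496 2.665 0.1
v -0.734 3.149 0.454
v -1.001 2.739 1.593
v -1.764 2.255 1.24
v -1.007 3.41 0.483
v -1.274 3 1.623
v -1.354 3.557 0.455
v -1.622 3.147 1.594
v -1.724 3.568 0.372
v -1.991 3.158 1.511
v -2.058 3.442 0.248
v -2.326 3.032 1.387
v -2.307 3.197 0.101
v -2.575 2.787 1.241
v -2.433 2.872 -0.045
v -2.7 2.462 1.094
v -2.416 2.515 -0.17
v -2.683 2.105 0.969
v -2.259 2.181 -0.253
v -2.526 1.771 0.886
v -1.986 1.92 -0.283
v -2.253 1.51 0.857
v -1.638 1.773 -0.254
v -1.906 1.363 0.885
v -1.269 1.762 -0.171
v -1.536 1.352 0.968
v -0.934 1.888 -0.047
v -1.202 1.478 1.092
v -0.685 2.133 0.099
v -0.953 1.723 1.239
v -0.56 2.458 0.246
v -0.827 2.048 1.385
v -0.577 2.815 0.371
v -0.844 2.405 1.51
f 2 4 1
f 5 2 1
f 1 4 3
f 3 5 1
f 2 8 4
f 6 2 5
f 6 8 2
f 4 8 3
f 7 5 3
f 3 8 7
f 7 6 5
f 8 6 7
f 10 12 9
f 13 10 9
f 9 12 11
f 11 13 9
f 10 16 12
f 14 10 13
f 14 16 10
f 12 16 11
f 15 13 11
f 11 16 15
f 15 14 13
f 16 14 15
f 18 20 17
f 21 18 17
f 17 20 19
f 19 21 17
f 18 24 20
f 22 18 21
f 22 24 18
f 20 24 19
f 23 21 19
f 19 24 23
f 23 22 21
f 24 22 23
f 26 28 25
f 29 26 25
f 25 28 27
f 27 29 25
f 26 32 28
f 30 26 29
f 30 32 26
f 28 32 27
f 31 29 27
f 27 32 31
f 31 30 29
f 32 30 31
f 34 33 37
f 34 37 35
f 35 37 38
f 35 38 36
f 37 33 39
f 37 39 38
f 38 39 40
f 38 40 36
f 39 33 41
f 39 41 40
f 40 41 42
f 40 42 36
f 41 33 43
f 41 43 42
f 42 43 44
f 42 44 36
f 43 33 45
f 43 45 44
f 44 45 46
f 44 46 36
f 45 33 47
f 45 47 46
f 46 47 48
f 46 48 36
f 47 33 49
f 47 49 48
f 48 49 50
f 48 50 36
f 49 33 51
f 49 51 50
f 50 51 52
f 50 52 36
f 51 33 53
f 51 53 52
f 52 53 54
f 52 54 36
f 53 33 55
f 53 55 54
f 54 55 56
f 54 56 36
f 55 33 57
f 55 57 56
f 56 57 58
f 56 58 36
f 57 33 59
f 57 59 58
f 58 59 60
f 58 60 36
f 59 33 61
f 59 61 60
f 60 61 62
f 60 62 36
f 61 33 63
f 61 63 62
f 62 63 64
f 62 64 36
f 63 33 65
f 63 65 64
f 64 65 66
f 64 66 36
f 65 33 34
f 65 34 66
f 66 34 35
f 66 35 36



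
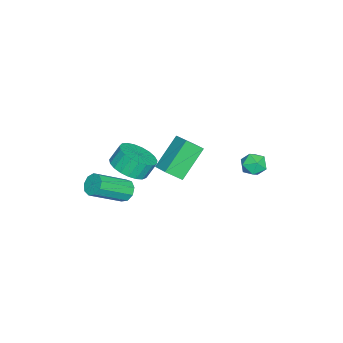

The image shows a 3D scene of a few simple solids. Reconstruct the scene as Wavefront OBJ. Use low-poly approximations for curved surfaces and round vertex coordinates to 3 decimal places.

v 1.843 -0.176 1.95
v 2.175 -0.919 2.629
v 0.524 0.464 3.295
v 0.856 -0.278 3.974
v 2.584 0.518 2.346
v 2.916 -0.224 3.025
v 1.265 1.159 3.691
v 1.597 0.416 4.37
v 2.601 -2.258 0.883
v 3.004 -2.328 0.405
v 4.163 -3.532 1.558
v 3.759 -3.462 2.037
v 3.118 -1.989 0.645
v 4.277 -3.192 1.798
v 2.989 -1.776 0.997
v 4.148 -2.979 2.15
v 2.679 -1.788 1.295
v 3.838 -2.992 2.448
v 2.332 -2.021 1.401
v 3.491 -3.224 2.555
v 2.111 -2.364 1.265
v 3.269 -3.568 2.418
v 2.119 -2.658 0.95
v 3.277 -3.862 2.103
v 2.352 -2.765 0.604
v 3.511 -3.969 1.757
v 2.702 -2.635 0.389
v 3.86 -3.838 1.542
v -0.148 3.845 1.642
v 0.093 3.443 2.196
v -0.733 2.917 1.224
v -0.492 2.515 1.778
v -0.971 3.047 1.897
v -0.61 3.62 2.155
v -0.03 2.74 1.265
v 0.331 3.313 1.523
v 0.166 2.76 1.963
v -0.416 2.95 2.353
v -0.224 3.41 1.067
v -0.806 3.6 1.457
v 0.859 -2.661 1.017
v 1.816 -2.355 1.242
v 1.479 -1.934 2.107
v 0.521 -2.239 1.883
v 1.666 -2.021 1.021
v 1.328 -1.599 1.886
v 1.376 -1.797 0.799
v 1.038 -1.376 1.664
v 0.996 -1.723 0.614
v 0.659 -1.301 1.48
v 0.593 -1.811 0.5
v 0.256 -1.389 1.365
v 0.236 -2.046 0.475
v -0.102 -1.624 1.34
v -0.014 -2.387 0.543
v -0.351 -1.965 1.409
v -0.112 -2.775 0.694
v -0.45 -2.354 1.559
v -0.043 -3.144 0.901
v -0.381 -2.723 1.766
v 0.182 -3.429 1.128
v -0.156 -3.008 1.993
v 0.524 -3.582 1.335
v 0.187 -3.16 2.201
v 0.924 -3.575 1.488
v 0.587 -3.153 2.353
v 1.313 -3.41 1.559
v 0.975 -2.988 2.425
v 1.623 -3.115 1.537
v 1.286 -2.694 2.402
v 1.801 -2.742 1.425
v 1.464 -2.321 2.29
f 2 4 1
f 5 2 1
f 1 4 3
f 3 5 1
f 2 8 4
f 6 2 5
f 6 8 2
f 4 8 3
f 7 5 3
f 3 8 7
f 7 6 5
f 8 6 7
f 10 9 13
f 10 13 11
f 11 13 14
f 11 14 12
f 13 9 15
f 13 15 14
f 14 15 16
f 14 16 12
f 15 9 17
f 15 17 16
f 16 17 18
f 16 18 12
f 17 9 19
f 17 19 18
f 18 19 20
f 18 20 12
f 19 9 21
f 19 21 20
f 20 21 22
f 20 22 12
f 21 9 23
f 21 23 22
f 22 23 24
f 22 24 12
f 23 9 25
f 23 25 24
f 24 25 26
f 24 26 12
f 25 9 27
f 25 27 26
f 26 27 28
f 26 28 12
f 27 9 10
f 27 10 28
f 28 10 11
f 28 11 12
f 29 40 34
f 29 34 30
f 29 30 36
f 29 36 39
f 29 39 40
f 30 34 38
f 34 40 33
f 40 39 31
f 39 36 35
f 36 30 37
f 32 38 33
f 32 33 31
f 32 31 35
f 32 35 37
f 32 37 38
f 33 38 34
f 31 33 40
f 35 31 39
f 37 35 36
f 38 37 30
f 42 41 45
f 42 45 43
f 43 45 46
f 43 46 44
f 45 41 47
f 45 47 46
f 46 47 48
f 46 48 44
f 47 41 49
f 47 49 48
f 48 49 50
f 48 50 44
f 49 41 51
f 49 51 50
f 50 51 52
f 50 52 44
f 51 41 53
f 51 53 52
f 52 53 54
f 52 54 44
f 53 41 55
f 53 55 54
f 54 55 56
f 54 56 44
f 55 41 57
f 55 57 56
f 56 57 58
f 56 58 44
f 57 41 59
f 57 59 58
f 58 59 60
f 58 60 44
f 59 41 61
f 59 61 60
f 60 61 62
f 60 62 44
f 61 41 63
f 61 63 62
f 62 63 64
f 62 64 44
f 63 41 65
f 63 65 64
f 64 65 66
f 64 66 44
f 65 41 67
f 65 67 66
f 66 67 68
f 66 68 44
f 67 41 69
f 67 69 68
f 68 69 70
f 68 70 44
f 69 41 71
f 69 71 70
f 70 71 72
f 70 72 44
f 71 41 42
f 71 42 72
f 72 42 43
f 72 43 44



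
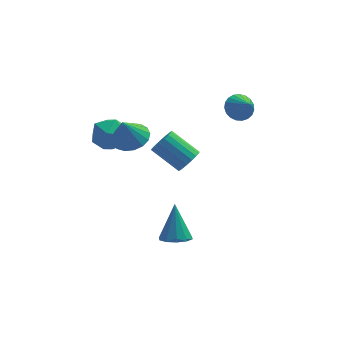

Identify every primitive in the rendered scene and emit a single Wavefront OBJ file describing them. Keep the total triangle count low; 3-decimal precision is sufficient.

v 3.401 1.731 2.985
v 4.146 1.801 2.704
v 3.839 0.809 3.915
v 4.139 2.036 2.94
v 4.004 2.217 3.183
v 3.765 2.315 3.393
v 3.463 2.312 3.532
v 3.15 2.208 3.577
v 2.881 2.022 3.519
v 2.701 1.785 3.369
v 2.643 1.539 3.153
v 2.715 1.326 2.908
v 2.906 1.184 2.676
v 3.183 1.135 2.498
v 3.497 1.19 2.404
v 3.795 1.338 2.41
v 4.025 1.555 2.516
v -0.03 -2.619 -3.186
v 0.462 -2.02 -3.509
v -0.01 -1.661 -1.374
v -0.032 -1.876 -3.579
v -0.525 -2.017 -3.499
v -0.83 -2.387 -3.3
v -0.829 -2.846 -3.057
v -0.523 -3.218 -2.864
v -0.029 -3.362 -2.794
v 0.465 -3.221 -2.873
v 0.769 -2.851 -3.073
v 0.768 -2.392 -3.315
v -3.727 0.882 2.839
v -3.084 1.654 2.464
v -2.936 -0.274 1.816
v -2.293 0.498 1.441
v -2.195 0.164 2.455
v -2.684 0.879 3.088
v -3.336 0.501 1.192
v -3.825 1.216 1.825
v -2.842 1.419 1.446
v -2.137 1.21 2.227
v -3.883 0.17 2.053
v -3.178 -0.039 2.834
v -2.064 -0.858 3.165
v -1.228 -1.335 3.29
v -2.456 -1.182 4.555
v -1.128 -0.9 3.42
v -1.243 -0.456 3.491
v -1.545 -0.104 3.488
v -1.966 0.076 3.411
v -2.41 0.041 3.277
v -2.774 -0.199 3.118
v -2.975 -0.59 2.97
v -2.968 -1.043 2.866
v -2.753 -1.453 2.831
v -2.38 -1.727 2.873
v -1.935 -1.801 2.981
v -1.519 -1.66 3.132
v 0.626 -2.285 2.396
v 1.095 -1.756 2.579
v -0.157 -0.987 3.566
v -0.626 -1.515 3.384
v 0.955 -1.639 2.31
v -0.297 -0.869 3.297
v 0.75 -1.65 2.059
v -0.502 -0.88 3.046
v 0.52 -1.786 1.874
v -0.731 -1.017 2.861
v 0.311 -2.021 1.793
v -0.94 -1.252 2.78
v 0.165 -2.309 1.831
v -1.087 -1.539 2.818
v 0.11 -2.591 1.981
v -1.142 -1.822 2.968
v 0.157 -2.813 2.214
v -1.095 -2.044 3.201
v 0.297 -2.931 2.483
v -0.955 -2.161 3.47
v 0.502 -2.92 2.734
v -0.75 -2.15 3.721
v 0.731 -2.783 2.919
v -0.52 -2.014 3.906
v 0.94 -2.548 3
v -0.311 -1.779 3.987
v 1.087 -2.261 2.962
v -0.165 -1.491 3.949
v 1.142 -1.978 2.812
v -0.11 -1.209 3.799
f 2 1 4
f 2 4 3
f 4 1 5
f 4 5 3
f 5 1 6
f 5 6 3
f 6 1 7
f 6 7 3
f 7 1 8
f 7 8 3
f 8 1 9
f 8 9 3
f 9 1 10
f 9 10 3
f 10 1 11
f 10 11 3
f 11 1 12
f 11 12 3
f 12 1 13
f 12 13 3
f 13 1 14
f 13 14 3
f 14 1 15
f 14 15 3
f 15 1 16
f 15 16 3
f 16 1 17
f 16 17 3
f 17 1 2
f 17 2 3
f 19 18 21
f 19 21 20
f 21 18 22
f 21 22 20
f 22 18 23
f 22 23 20
f 23 18 24
f 23 24 20
f 24 18 25
f 24 25 20
f 25 18 26
f 25 26 20
f 26 18 27
f 26 27 20
f 27 18 28
f 27 28 20
f 28 18 29
f 28 29 20
f 29 18 19
f 29 19 20
f 30 41 35
f 30 35 31
f 30 31 37
f 30 37 40
f 30 40 41
f 31 35 39
f 35 41 34
f 41 40 32
f 40 37 36
f 37 31 38
f 33 39 34
f 33 34 32
f 33 32 36
f 33 36 38
f 33 38 39
f 34 39 35
f 32 34 41
f 36 32 40
f 38 36 37
f 39 38 31
f 43 42 45
f 43 45 44
f 45 42 46
f 45 46 44
f 46 42 47
f 46 47 44
f 47 42 48
f 47 48 44
f 48 42 49
f 48 49 44
f 49 42 50
f 49 50 44
f 50 42 51
f 50 51 44
f 51 42 52
f 51 52 44
f 52 42 53
f 52 53 44
f 53 42 54
f 53 54 44
f 54 42 55
f 54 55 44
f 55 42 56
f 55 56 44
f 56 42 43
f 56 43 44
f 58 57 61
f 58 61 59
f 59 61 62
f 59 62 60
f 61 57 63
f 61 63 62
f 62 63 64
f 62 64 60
f 63 57 65
f 63 65 64
f 64 65 66
f 64 66 60
f 65 57 67
f 65 67 66
f 66 67 68
f 66 68 60
f 67 57 69
f 67 69 68
f 68 69 70
f 68 70 60
f 69 57 71
f 69 71 70
f 70 71 72
f 70 72 60
f 71 57 73
f 71 73 72
f 72 73 74
f 72 74 60
f 73 57 75
f 73 75 74
f 74 75 76
f 74 76 60
f 75 57 77
f 75 77 76
f 76 77 78
f 76 78 60
f 77 57 79
f 77 79 78
f 78 79 80
f 78 80 60
f 79 57 81
f 79 81 80
f 80 81 82
f 80 82 60
f 81 57 83
f 81 83 82
f 82 83 84
f 82 84 60
f 83 57 85
f 83 85 84
f 84 85 86
f 84 86 60
f 85 57 58
f 85 58 86
f 86 58 59
f 86 59 60



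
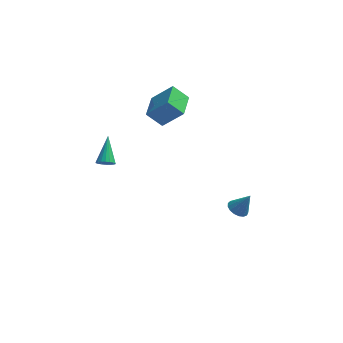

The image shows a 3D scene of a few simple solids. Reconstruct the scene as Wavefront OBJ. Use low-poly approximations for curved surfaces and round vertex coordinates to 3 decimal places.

v -1.811 2.529 3.344
v -0.596 2.391 4.623
v -1.637 4.16 3.355
v -0.422 4.022 4.634
v -0.898 2.438 2.466
v 0.317 2.3 3.745
v -0.724 4.069 2.477
v 0.491 3.931 3.756
v -3.673 -1.456 2.591
v -3.227 -1.648 2.849
v -3.667 -0.024 3.649
v -3.131 -1.515 2.668
v -3.143 -1.369 2.471
v -3.259 -1.241 2.298
v -3.458 -1.155 2.183
v -3.699 -1.129 2.149
v -3.934 -1.167 2.202
v -4.118 -1.263 2.333
v -4.214 -1.397 2.514
v -4.202 -1.542 2.71
v -4.086 -1.67 2.883
v -3.888 -1.756 2.998
v -3.647 -1.782 3.033
v -3.411 -1.744 2.979
v 3.449 1.875 -4.401
v 3.801 1.319 -4.574
v 4.131 1.925 -3.179
v 3.983 1.565 -4.686
v 4.043 1.881 -4.732
v 3.967 2.197 -4.703
v 3.772 2.438 -4.604
v 3.504 2.551 -4.459
v 3.223 2.508 -4.3
v 2.993 2.321 -4.165
v 2.869 2.032 -4.083
v 2.877 1.707 -4.075
v 3.016 1.42 -4.141
v 3.255 1.238 -4.267
v 3.538 1.201 -4.423
f 2 4 1
f 5 2 1
f 1 4 3
f 3 5 1
f 2 8 4
f 6 2 5
f 6 8 2
f 4 8 3
f 7 5 3
f 3 8 7
f 7 6 5
f 8 6 7
f 10 9 12
f 10 12 11
f 12 9 13
f 12 13 11
f 13 9 14
f 13 14 11
f 14 9 15
f 14 15 11
f 15 9 16
f 15 16 11
f 16 9 17
f 16 17 11
f 17 9 18
f 17 18 11
f 18 9 19
f 18 19 11
f 19 9 20
f 19 20 11
f 20 9 21
f 20 21 11
f 21 9 22
f 21 22 11
f 22 9 23
f 22 23 11
f 23 9 24
f 23 24 11
f 24 9 10
f 24 10 11
f 26 25 28
f 26 28 27
f 28 25 29
f 28 29 27
f 29 25 30
f 29 30 27
f 30 25 31
f 30 31 27
f 31 25 32
f 31 32 27
f 32 25 33
f 32 33 27
f 33 25 34
f 33 34 27
f 34 25 35
f 34 35 27
f 35 25 36
f 35 36 27
f 36 25 37
f 36 37 27
f 37 25 38
f 37 38 27
f 38 25 39
f 38 39 27
f 39 25 26
f 39 26 27



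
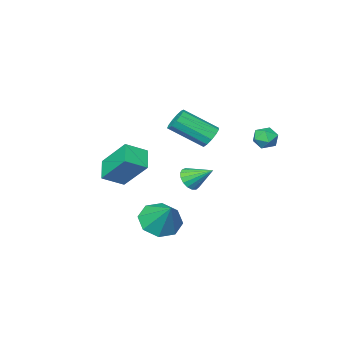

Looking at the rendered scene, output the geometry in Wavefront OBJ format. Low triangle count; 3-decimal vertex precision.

v 1.819 1.339 -2.959
v 2.667 0.877 -2.699
v 2.041 2.421 -1.761
v 2.781 1.428 -3.218
v 2.331 1.927 -3.585
v 1.582 2.082 -3.586
v 0.971 1.801 -3.219
v 0.857 1.25 -2.701
v 1.307 0.751 -2.334
v 2.056 0.596 -2.333
v -3.403 2.692 1.211
v -2.883 2.45 1.498
v -3.277 2.03 0.422
v -2.757 1.788 0.709
v -3.338 1.687 0.961
v -3.416 2.096 1.448
v -2.744 2.384 0.472
v -2.822 2.793 0.959
v -2.476 2.259 1.041
v -2.843 1.829 1.343
v -3.317 2.651 0.577
v -3.684 2.221 0.879
v -3.429 -2.1 -0.62
v -3.081 -1.558 -0.474
v -1.883 -2.618 0.606
v -2.231 -3.16 0.46
v -3.344 -1.588 -0.212
v -2.146 -2.648 0.868
v -3.633 -1.78 -0.079
v -2.435 -2.841 1
v -3.858 -2.074 -0.119
v -2.66 -3.134 0.961
v -3.946 -2.376 -0.317
v -2.748 -3.436 0.763
v -3.871 -2.59 -0.611
v -2.673 -3.651 0.468
v -3.655 -2.649 -0.908
v -2.457 -3.709 0.171
v -3.367 -2.533 -1.114
v -2.169 -3.593 -0.034
v -3.099 -2.28 -1.162
v -1.901 -3.34 -0.083
v -2.936 -1.969 -1.039
v -1.738 -3.03 0.041
v -2.929 -1.7 -0.782
v -1.731 -2.761 0.297
v 0.204 1.247 -0.997
v 0.766 1.34 -0.727
v -0.304 2.193 -0.263
v 0.768 1.526 -0.964
v 0.642 1.648 -1.209
v 0.415 1.678 -1.406
v 0.14 1.61 -1.508
v -0.121 1.459 -1.494
v -0.307 1.259 -1.365
v -0.376 1.057 -1.153
v -0.312 0.898 -0.904
v -0.13 0.82 -0.677
v 0.129 0.839 -0.523
v 0.404 0.952 -0.478
v 0.634 1.133 -0.551
v 2.386 -0.52 -1.405
v 1.815 -1.327 -0.838
v 2.013 0.709 -0.031
v 1.442 -0.099 0.536
v 3.338 -0.821 -0.876
v 2.767 -1.629 -0.309
v 2.965 0.407 0.498
v 2.394 -0.4 1.065
f 2 1 4
f 2 4 3
f 4 1 5
f 4 5 3
f 5 1 6
f 5 6 3
f 6 1 7
f 6 7 3
f 7 1 8
f 7 8 3
f 8 1 9
f 8 9 3
f 9 1 10
f 9 10 3
f 10 1 2
f 10 2 3
f 11 22 16
f 11 16 12
f 11 12 18
f 11 18 21
f 11 21 22
f 12 16 20
f 16 22 15
f 22 21 13
f 21 18 17
f 18 12 19
f 14 20 15
f 14 15 13
f 14 13 17
f 14 17 19
f 14 19 20
f 15 20 16
f 13 15 22
f 17 13 21
f 19 17 18
f 20 19 12
f 24 23 27
f 24 27 25
f 25 27 28
f 25 28 26
f 27 23 29
f 27 29 28
f 28 29 30
f 28 30 26
f 29 23 31
f 29 31 30
f 30 31 32
f 30 32 26
f 31 23 33
f 31 33 32
f 32 33 34
f 32 34 26
f 33 23 35
f 33 35 34
f 34 35 36
f 34 36 26
f 35 23 37
f 35 37 36
f 36 37 38
f 36 38 26
f 37 23 39
f 37 39 38
f 38 39 40
f 38 40 26
f 39 23 41
f 39 41 40
f 40 41 42
f 40 42 26
f 41 23 43
f 41 43 42
f 42 43 44
f 42 44 26
f 43 23 45
f 43 45 44
f 44 45 46
f 44 46 26
f 45 23 24
f 45 24 46
f 46 24 25
f 46 25 26
f 48 47 50
f 48 50 49
f 50 47 51
f 50 51 49
f 51 47 52
f 51 52 49
f 52 47 53
f 52 53 49
f 53 47 54
f 53 54 49
f 54 47 55
f 54 55 49
f 55 47 56
f 55 56 49
f 56 47 57
f 56 57 49
f 57 47 58
f 57 58 49
f 58 47 59
f 58 59 49
f 59 47 60
f 59 60 49
f 60 47 61
f 60 61 49
f 61 47 48
f 61 48 49
f 63 65 62
f 66 63 62
f 62 65 64
f 64 66 62
f 63 69 65
f 67 63 66
f 67 69 63
f 65 69 64
f 68 66 64
f 64 69 68
f 68 67 66
f 69 67 68



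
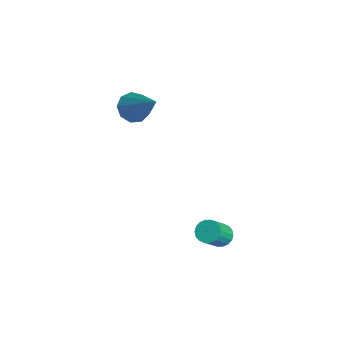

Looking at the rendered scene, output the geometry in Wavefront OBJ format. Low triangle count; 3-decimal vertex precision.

v -1.49 -0.953 0.023
v -1.013 -0.8 -0.535
v -0.05 -0.567 1.357
v -1.26 -0.373 -0.393
v -1.614 -0.218 -0.056
v -1.91 -0.407 0.318
v -2.009 -0.851 0.554
v -1.865 -1.344 0.541
v -1.546 -1.653 0.286
v -1.2 -1.635 -0.092
v -0.989 -1.298 -0.417
v 3.575 0.621 -4.452
v 3.897 1.026 -4.299
v 4.407 0.245 -3.296
v 4.085 -0.161 -3.448
v 3.699 1.064 -4.169
v 4.208 0.283 -3.166
v 3.476 1.014 -4.095
v 3.985 0.233 -3.092
v 3.272 0.886 -4.092
v 3.782 0.105 -3.088
v 3.129 0.705 -4.16
v 3.639 -0.076 -3.156
v 3.074 0.508 -4.285
v 3.584 -0.273 -3.282
v 3.118 0.333 -4.444
v 3.628 -0.448 -3.44
v 3.253 0.215 -4.604
v 3.763 -0.566 -3.601
v 3.452 0.177 -4.734
v 3.961 -0.604 -3.731
v 3.675 0.227 -4.808
v 4.184 -0.554 -3.805
v 3.878 0.355 -4.812
v 4.388 -0.426 -3.808
v 4.021 0.536 -4.744
v 4.531 -0.245 -3.74
v 4.076 0.733 -4.618
v 4.586 -0.048 -3.615
v 4.032 0.908 -4.46
v 4.542 0.127 -3.456
f 2 1 4
f 2 4 3
f 4 1 5
f 4 5 3
f 5 1 6
f 5 6 3
f 6 1 7
f 6 7 3
f 7 1 8
f 7 8 3
f 8 1 9
f 8 9 3
f 9 1 10
f 9 10 3
f 10 1 11
f 10 11 3
f 11 1 2
f 11 2 3
f 13 12 16
f 13 16 14
f 14 16 17
f 14 17 15
f 16 12 18
f 16 18 17
f 17 18 19
f 17 19 15
f 18 12 20
f 18 20 19
f 19 20 21
f 19 21 15
f 20 12 22
f 20 22 21
f 21 22 23
f 21 23 15
f 22 12 24
f 22 24 23
f 23 24 25
f 23 25 15
f 24 12 26
f 24 26 25
f 25 26 27
f 25 27 15
f 26 12 28
f 26 28 27
f 27 28 29
f 27 29 15
f 28 12 30
f 28 30 29
f 29 30 31
f 29 31 15
f 30 12 32
f 30 32 31
f 31 32 33
f 31 33 15
f 32 12 34
f 32 34 33
f 33 34 35
f 33 35 15
f 34 12 36
f 34 36 35
f 35 36 37
f 35 37 15
f 36 12 38
f 36 38 37
f 37 38 39
f 37 39 15
f 38 12 40
f 38 40 39
f 39 40 41
f 39 41 15
f 40 12 13
f 40 13 41
f 41 13 14
f 41 14 15



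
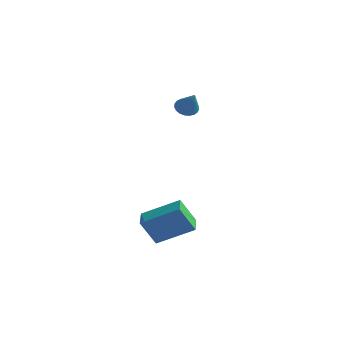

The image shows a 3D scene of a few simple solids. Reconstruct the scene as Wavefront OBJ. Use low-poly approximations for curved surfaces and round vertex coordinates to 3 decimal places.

v -1.004 1.543 2.109
v -0.533 1.659 1.707
v 0.044 1.237 3.251
v -0.576 1.896 1.811
v -0.694 2.072 1.965
v -0.865 2.156 2.145
v -1.06 2.134 2.318
v -1.245 2.01 2.455
v -1.389 1.805 2.533
v -1.467 1.555 2.537
v -1.464 1.303 2.467
v -1.382 1.092 2.335
v -1.234 0.959 2.164
v -1.047 0.927 1.984
v -0.852 1.001 1.825
v -0.684 1.169 1.715
v -0.571 1.402 1.674
v 2.665 -3.048 -4.739
v 2.333 -3.735 -3.355
v 1.793 -2.344 -4.599
v 1.461 -3.03 -3.215
v 3.919 -1.69 -3.765
v 3.587 -2.376 -2.381
v 3.047 -0.985 -3.625
v 2.715 -1.672 -2.241
f 2 1 4
f 2 4 3
f 4 1 5
f 4 5 3
f 5 1 6
f 5 6 3
f 6 1 7
f 6 7 3
f 7 1 8
f 7 8 3
f 8 1 9
f 8 9 3
f 9 1 10
f 9 10 3
f 10 1 11
f 10 11 3
f 11 1 12
f 11 12 3
f 12 1 13
f 12 13 3
f 13 1 14
f 13 14 3
f 14 1 15
f 14 15 3
f 15 1 16
f 15 16 3
f 16 1 17
f 16 17 3
f 17 1 2
f 17 2 3
f 19 21 18
f 22 19 18
f 18 21 20
f 20 22 18
f 19 25 21
f 23 19 22
f 23 25 19
f 21 25 20
f 24 22 20
f 20 25 24
f 24 23 22
f 25 23 24



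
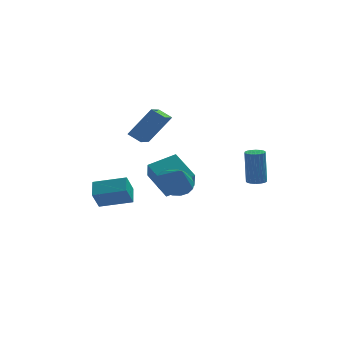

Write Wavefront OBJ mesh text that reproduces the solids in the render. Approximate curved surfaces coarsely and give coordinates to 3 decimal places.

v -0.59 1.342 -2.921
v -1.524 2.802 -1.903
v -0.563 2.126 -4.02
v -1.497 3.586 -3.002
v 0.977 1.994 -2.418
v 0.043 3.454 -1.4
v 1.004 2.778 -3.517
v 0.07 4.238 -2.499
v -2.738 1.173 -3.116
v -2.686 2.185 -2.552
v -4.569 1.508 -3.546
v -4.516 2.52 -2.981
v -2.364 1.78 -4.239
v -2.311 2.792 -3.674
v -4.194 2.115 -4.668
v -4.142 3.127 -4.104
v -2.629 1.945 0.764
v -1.348 2.209 2.445
v -2.119 3.705 0.099
v -0.838 3.97 1.78
v -1.942 1.57 0.3
v -0.661 1.835 1.981
v -1.432 3.331 -0.365
v -0.151 3.595 1.316
v 3.717 -2.897 -0.895
v 4.038 -2.464 -0.921
v 3.964 -2.289 1.07
v 3.643 -2.723 1.095
v 3.819 -2.368 -0.938
v 3.744 -2.194 1.053
v 3.579 -2.378 -0.946
v 3.504 -2.203 1.045
v 3.366 -2.49 -0.944
v 3.291 -2.316 1.047
v 3.223 -2.683 -0.933
v 3.148 -2.508 1.058
v 3.178 -2.918 -0.914
v 3.103 -2.744 1.077
v 3.24 -3.149 -0.891
v 3.165 -2.975 1.1
v 3.396 -3.331 -0.87
v 3.322 -3.156 1.121
v 3.616 -3.426 -0.853
v 3.541 -3.252 1.138
v 3.856 -3.417 -0.845
v 3.781 -3.242 1.146
v 4.069 -3.304 -0.847
v 3.994 -3.13 1.144
v 4.212 -3.112 -0.858
v 4.137 -2.937 1.133
v 4.257 -2.876 -0.877
v 4.182 -2.702 1.114
v 4.195 -2.645 -0.9
v 4.12 -2.471 1.091
v -0.349 -1.525 -1.437
v 0.654 -1.396 -1.566
v -0.071 -2.455 -0.203
v 0.544 -1.057 -1.286
v 0.257 -0.81 -1.035
v -0.15 -0.705 -0.864
v -0.597 -0.763 -0.807
v -0.995 -0.971 -0.874
v -1.264 -1.289 -1.053
v -1.353 -1.654 -1.308
v -1.243 -1.994 -1.588
v -0.955 -2.24 -1.839
v -0.548 -2.345 -2.01
v -0.102 -2.288 -2.067
v 0.296 -2.079 -2
v 0.566 -1.761 -1.821
f 2 4 1
f 5 2 1
f 1 4 3
f 3 5 1
f 2 8 4
f 6 2 5
f 6 8 2
f 4 8 3
f 7 5 3
f 3 8 7
f 7 6 5
f 8 6 7
f 10 12 9
f 13 10 9
f 9 12 11
f 11 13 9
f 10 16 12
f 14 10 13
f 14 16 10
f 12 16 11
f 15 13 11
f 11 16 15
f 15 14 13
f 16 14 15
f 18 20 17
f 21 18 17
f 17 20 19
f 19 21 17
f 18 24 20
f 22 18 21
f 22 24 18
f 20 24 19
f 23 21 19
f 19 24 23
f 23 22 21
f 24 22 23
f 26 25 29
f 26 29 27
f 27 29 30
f 27 30 28
f 29 25 31
f 29 31 30
f 30 31 32
f 30 32 28
f 31 25 33
f 31 33 32
f 32 33 34
f 32 34 28
f 33 25 35
f 33 35 34
f 34 35 36
f 34 36 28
f 35 25 37
f 35 37 36
f 36 37 38
f 36 38 28
f 37 25 39
f 37 39 38
f 38 39 40
f 38 40 28
f 39 25 41
f 39 41 40
f 40 41 42
f 40 42 28
f 41 25 43
f 41 43 42
f 42 43 44
f 42 44 28
f 43 25 45
f 43 45 44
f 44 45 46
f 44 46 28
f 45 25 47
f 45 47 46
f 46 47 48
f 46 48 28
f 47 25 49
f 47 49 48
f 48 49 50
f 48 50 28
f 49 25 51
f 49 51 50
f 50 51 52
f 50 52 28
f 51 25 53
f 51 53 52
f 52 53 54
f 52 54 28
f 53 25 26
f 53 26 54
f 54 26 27
f 54 27 28
f 56 55 58
f 56 58 57
f 58 55 59
f 58 59 57
f 59 55 60
f 59 60 57
f 60 55 61
f 60 61 57
f 61 55 62
f 61 62 57
f 62 55 63
f 62 63 57
f 63 55 64
f 63 64 57
f 64 55 65
f 64 65 57
f 65 55 66
f 65 66 57
f 66 55 67
f 66 67 57
f 67 55 68
f 67 68 57
f 68 55 69
f 68 69 57
f 69 55 70
f 69 70 57
f 70 55 56
f 70 56 57



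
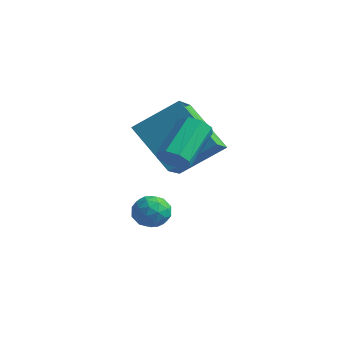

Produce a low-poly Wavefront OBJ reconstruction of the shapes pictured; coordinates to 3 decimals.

v -1.784 -2.706 0.68
v -1.464 -2.985 0.131
v -2.776 -3.035 0.269
v -2.456 -3.314 -0.28
v -2.379 -3.599 0.349
v -1.766 -3.395 0.603
v -2.474 -2.625 -0.203
v -1.861 -2.421 0.051
v -1.891 -2.935 -0.414
v -1.832 -3.537 -0.074
v -2.408 -2.483 0.474
v -2.349 -3.085 0.814
v -1.537 -2.816 0.441
v -2.703 -3.204 -0.041
v -2.658 -3.371 0.328
v -2.47 -3.535 0.006
v -1.714 -3.057 0.719
v -1.526 -3.222 0.396
v -2.064 -3.582 0.524
v -2.714 -2.798 0.004
v -2.526 -2.963 -0.319
v -1.77 -2.485 0.394
v -1.582 -2.649 0.072
v -2.176 -2.438 -0.124
v -1.6 -2.951 -0.202
v -2.183 -3.145 -0.443
v -2.193 -2.74 -0.398
v -1.833 -2.62 -0.249
v -1.565 -3.305 -0.001
v -2.148 -3.499 -0.243
v -2.103 -3.666 0.127
v -1.742 -3.546 0.276
v -1.816 -3.276 -0.322
v -2.092 -2.521 0.643
v -2.675 -2.715 0.401
v -2.498 -2.474 0.124
v -2.137 -2.354 0.273
v -2.057 -2.875 0.843
v -2.64 -3.069 0.602
v -2.407 -3.4 0.649
v -2.047 -3.28 0.798
v -2.424 -2.744 0.722
v 0.137 -4.036 3.362
v 0.574 -4.187 3.729
v 0.16 -2.915 4.745
v -0.277 -2.764 4.378
v 0.707 -3.892 3.414
v 0.293 -2.62 4.43
v 0.506 -3.681 3.068
v 0.092 -2.409 4.085
v 0.089 -3.678 2.895
v -0.325 -2.406 3.911
v -0.3 -3.885 2.995
v -0.714 -2.613 4.011
v -0.433 -4.18 3.31
v -0.847 -2.908 4.326
v -0.232 -4.391 3.655
v -0.646 -3.119 4.672
v 0.185 -4.394 3.829
v -0.229 -3.122 4.845
v -3.133 -2.978 3.609
v -2.195 -1.775 4.743
v -3.781 -1.938 3.042
v -2.843 -0.735 4.175
v -1.537 -2.805 2.105
v -0.599 -1.602 3.238
v -2.185 -1.765 1.537
v -1.247 -0.562 2.671
f 1 38 17
f 38 12 41
f 17 41 6
f 38 41 17
f 1 17 13
f 17 6 18
f 13 18 2
f 17 18 13
f 1 13 22
f 13 2 23
f 22 23 8
f 13 23 22
f 1 22 34
f 22 8 37
f 34 37 11
f 22 37 34
f 1 34 38
f 34 11 42
f 38 42 12
f 34 42 38
f 2 18 29
f 18 6 32
f 29 32 10
f 18 32 29
f 6 41 19
f 41 12 40
f 19 40 5
f 41 40 19
f 12 42 39
f 42 11 35
f 39 35 3
f 42 35 39
f 11 37 36
f 37 8 24
f 36 24 7
f 37 24 36
f 8 23 28
f 23 2 25
f 28 25 9
f 23 25 28
f 4 30 16
f 30 10 31
f 16 31 5
f 30 31 16
f 4 16 14
f 16 5 15
f 14 15 3
f 16 15 14
f 4 14 21
f 14 3 20
f 21 20 7
f 14 20 21
f 4 21 26
f 21 7 27
f 26 27 9
f 21 27 26
f 4 26 30
f 26 9 33
f 30 33 10
f 26 33 30
f 5 31 19
f 31 10 32
f 19 32 6
f 31 32 19
f 3 15 39
f 15 5 40
f 39 40 12
f 15 40 39
f 7 20 36
f 20 3 35
f 36 35 11
f 20 35 36
f 9 27 28
f 27 7 24
f 28 24 8
f 27 24 28
f 10 33 29
f 33 9 25
f 29 25 2
f 33 25 29
f 44 43 47
f 44 47 45
f 45 47 48
f 45 48 46
f 47 43 49
f 47 49 48
f 48 49 50
f 48 50 46
f 49 43 51
f 49 51 50
f 50 51 52
f 50 52 46
f 51 43 53
f 51 53 52
f 52 53 54
f 52 54 46
f 53 43 55
f 53 55 54
f 54 55 56
f 54 56 46
f 55 43 57
f 55 57 56
f 56 57 58
f 56 58 46
f 57 43 59
f 57 59 58
f 58 59 60
f 58 60 46
f 59 43 44
f 59 44 60
f 60 44 45
f 60 45 46
f 62 64 61
f 65 62 61
f 61 64 63
f 63 65 61
f 62 68 64
f 66 62 65
f 66 68 62
f 64 68 63
f 67 65 63
f 63 68 67
f 67 66 65
f 68 66 67



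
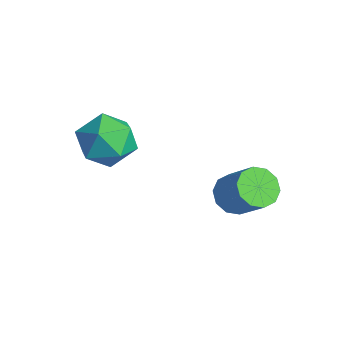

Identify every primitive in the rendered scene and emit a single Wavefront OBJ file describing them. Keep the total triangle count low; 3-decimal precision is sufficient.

v 2.479 2.792 -4.16
v 2.948 3.204 -4.722
v 4.09 3.539 -3.522
v 3.621 3.128 -2.96
v 2.621 3.544 -4.506
v 3.764 3.88 -3.306
v 2.24 3.598 -4.157
v 3.382 3.933 -2.958
v 1.95 3.343 -3.81
v 3.092 3.679 -2.611
v 1.862 2.878 -3.596
v 3.004 3.214 -2.397
v 2.01 2.381 -3.598
v 3.152 2.716 -2.398
v 2.336 2.04 -3.814
v 3.479 2.376 -2.614
v 2.718 1.987 -4.162
v 3.86 2.322 -2.963
v 3.008 2.241 -4.509
v 4.15 2.577 -3.31
v 3.096 2.706 -4.723
v 4.238 3.042 -3.524
v -1.479 -0.797 -2.197
v -0.859 -0.253 -3.082
v 0.199 -1.247 -1.298
v 0.819 -0.703 -2.183
v 0.151 -0.045 -1.419
v -0.887 0.233 -1.975
v 0.227 -1.733 -2.405
v -0.811 -1.455 -2.961
v 0.195 -0.831 -3.21
v 0.148 0.212 -2.6
v -0.808 -1.712 -1.78
v -0.855 -0.669 -1.17
f 2 1 5
f 2 5 3
f 3 5 6
f 3 6 4
f 5 1 7
f 5 7 6
f 6 7 8
f 6 8 4
f 7 1 9
f 7 9 8
f 8 9 10
f 8 10 4
f 9 1 11
f 9 11 10
f 10 11 12
f 10 12 4
f 11 1 13
f 11 13 12
f 12 13 14
f 12 14 4
f 13 1 15
f 13 15 14
f 14 15 16
f 14 16 4
f 15 1 17
f 15 17 16
f 16 17 18
f 16 18 4
f 17 1 19
f 17 19 18
f 18 19 20
f 18 20 4
f 19 1 21
f 19 21 20
f 20 21 22
f 20 22 4
f 21 1 2
f 21 2 22
f 22 2 3
f 22 3 4
f 23 34 28
f 23 28 24
f 23 24 30
f 23 30 33
f 23 33 34
f 24 28 32
f 28 34 27
f 34 33 25
f 33 30 29
f 30 24 31
f 26 32 27
f 26 27 25
f 26 25 29
f 26 29 31
f 26 31 32
f 27 32 28
f 25 27 34
f 29 25 33
f 31 29 30
f 32 31 24



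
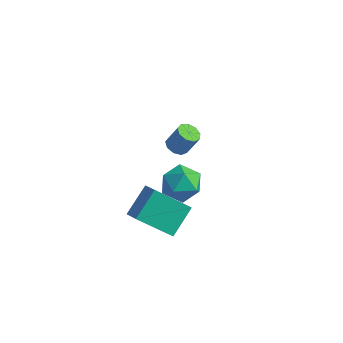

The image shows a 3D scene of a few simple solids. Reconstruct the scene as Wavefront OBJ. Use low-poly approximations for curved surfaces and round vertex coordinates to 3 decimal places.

v 1.132 -1.558 2.024
v 1.555 -1.187 2.799
v 2.445 -2.293 1.661
v 2.868 -1.922 2.436
v 2.178 -2.579 2.535
v 1.367 -2.124 2.759
v 2.633 -1.356 1.701
v 1.822 -0.901 1.925
v 2.482 -1.062 2.599
v 2.201 -1.818 3.114
v 1.799 -1.662 1.346
v 1.518 -2.418 1.861
v 0.306 -3.232 0.368
v 0.964 -3.52 0.721
v 0.369 -1.968 1.28
v 1.026 -2.256 1.634
v 1.494 -2.264 -1.054
v 2.151 -2.552 -0.7
v 1.556 -1 -0.141
v 2.214 -1.288 0.212
v -1.225 2.714 -0.968
v -0.714 2.764 -1.214
v -0.243 3.036 -0.178
v -0.755 2.986 0.068
v -0.899 3.108 -1.22
v -0.428 3.379 -0.184
v -1.237 3.267 -1.108
v -0.766 3.538 -0.072
v -1.569 3.167 -0.93
v -1.098 3.439 0.105
v -1.741 2.856 -0.771
v -1.27 3.127 0.265
v -1.672 2.478 -0.703
v -1.201 2.75 0.333
v -1.393 2.211 -0.76
v -0.922 2.483 0.276
v -1.037 2.179 -0.914
v -0.566 2.451 0.122
v -0.768 2.398 -1.093
v -0.297 2.67 -0.057
f 1 12 6
f 1 6 2
f 1 2 8
f 1 8 11
f 1 11 12
f 2 6 10
f 6 12 5
f 12 11 3
f 11 8 7
f 8 2 9
f 4 10 5
f 4 5 3
f 4 3 7
f 4 7 9
f 4 9 10
f 5 10 6
f 3 5 12
f 7 3 11
f 9 7 8
f 10 9 2
f 14 16 13
f 17 14 13
f 13 16 15
f 15 17 13
f 14 20 16
f 18 14 17
f 18 20 14
f 16 20 15
f 19 17 15
f 15 20 19
f 19 18 17
f 20 18 19
f 22 21 25
f 22 25 23
f 23 25 26
f 23 26 24
f 25 21 27
f 25 27 26
f 26 27 28
f 26 28 24
f 27 21 29
f 27 29 28
f 28 29 30
f 28 30 24
f 29 21 31
f 29 31 30
f 30 31 32
f 30 32 24
f 31 21 33
f 31 33 32
f 32 33 34
f 32 34 24
f 33 21 35
f 33 35 34
f 34 35 36
f 34 36 24
f 35 21 37
f 35 37 36
f 36 37 38
f 36 38 24
f 37 21 39
f 37 39 38
f 38 39 40
f 38 40 24
f 39 21 22
f 39 22 40
f 40 22 23
f 40 23 24



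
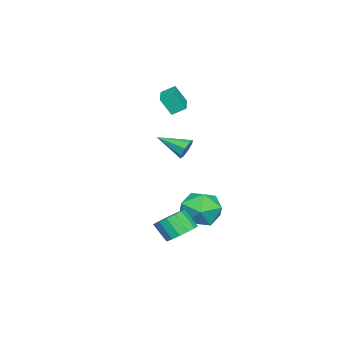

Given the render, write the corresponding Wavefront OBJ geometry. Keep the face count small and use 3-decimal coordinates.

v -2.592 -1.768 3.686
v -2.888 -1.086 4.119
v -2.772 -1.2 2.668
v -3.069 -0.518 3.101
v -1.091 -1.162 3.759
v -1.388 -0.48 4.192
v -1.272 -0.594 2.741
v -1.568 0.088 3.174
v -1.291 0.223 0.422
v -0.96 0.026 -0.127
v -1.189 -1.383 1.058
v -0.646 0.193 0.243
v -0.71 0.377 0.717
v -1.114 0.471 1.018
v -1.622 0.419 0.97
v -1.936 0.253 0.601
v -1.872 0.068 0.126
v -1.468 -0.025 -0.175
v 3.642 2.054 -3.068
v 4.463 2.286 -2.779
v 4.338 1.538 -1.823
v 3.518 1.306 -2.112
v 4.173 2.591 -2.578
v 4.048 1.843 -1.622
v 3.741 2.752 -2.508
v 3.616 2.004 -1.553
v 3.283 2.726 -2.589
v 3.158 1.978 -1.633
v 2.921 2.52 -2.797
v 2.796 1.772 -1.842
v 2.753 2.189 -3.079
v 2.628 1.441 -2.123
v 2.822 1.822 -3.357
v 2.697 1.074 -2.401
v 3.112 1.517 -3.558
v 2.987 0.769 -2.602
v 3.544 1.356 -3.627
v 3.419 0.608 -2.672
v 4.002 1.382 -3.547
v 3.877 0.634 -2.591
v 4.364 1.588 -3.338
v 4.239 0.84 -2.383
v 4.532 1.919 -3.057
v 4.407 1.171 -2.101
v -0.54 2.371 -3.556
v 0.236 2.763 -2.641
v 0.124 0.457 -3.299
v 0.9 0.849 -2.384
v -0.348 0.857 -2.199
v -0.759 2.04 -2.358
v 1.119 1.18 -3.582
v 0.708 2.363 -3.741
v 1.261 2.027 -2.657
v 0.354 1.827 -1.803
v 0.006 1.393 -4.137
v -0.901 1.193 -3.283
f 2 4 1
f 5 2 1
f 1 4 3
f 3 5 1
f 2 8 4
f 6 2 5
f 6 8 2
f 4 8 3
f 7 5 3
f 3 8 7
f 7 6 5
f 8 6 7
f 10 9 12
f 10 12 11
f 12 9 13
f 12 13 11
f 13 9 14
f 13 14 11
f 14 9 15
f 14 15 11
f 15 9 16
f 15 16 11
f 16 9 17
f 16 17 11
f 17 9 18
f 17 18 11
f 18 9 10
f 18 10 11
f 20 19 23
f 20 23 21
f 21 23 24
f 21 24 22
f 23 19 25
f 23 25 24
f 24 25 26
f 24 26 22
f 25 19 27
f 25 27 26
f 26 27 28
f 26 28 22
f 27 19 29
f 27 29 28
f 28 29 30
f 28 30 22
f 29 19 31
f 29 31 30
f 30 31 32
f 30 32 22
f 31 19 33
f 31 33 32
f 32 33 34
f 32 34 22
f 33 19 35
f 33 35 34
f 34 35 36
f 34 36 22
f 35 19 37
f 35 37 36
f 36 37 38
f 36 38 22
f 37 19 39
f 37 39 38
f 38 39 40
f 38 40 22
f 39 19 41
f 39 41 40
f 40 41 42
f 40 42 22
f 41 19 43
f 41 43 42
f 42 43 44
f 42 44 22
f 43 19 20
f 43 20 44
f 44 20 21
f 44 21 22
f 45 56 50
f 45 50 46
f 45 46 52
f 45 52 55
f 45 55 56
f 46 50 54
f 50 56 49
f 56 55 47
f 55 52 51
f 52 46 53
f 48 54 49
f 48 49 47
f 48 47 51
f 48 51 53
f 48 53 54
f 49 54 50
f 47 49 56
f 51 47 55
f 53 51 52
f 54 53 46

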